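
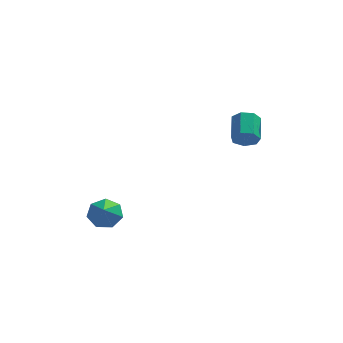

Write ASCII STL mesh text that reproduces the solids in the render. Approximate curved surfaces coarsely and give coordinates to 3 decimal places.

solid 
facet normal 0.005 -0.908 -0.419
outer loop
vertex 3.924 2.027 -2.032
vertex 3.603 2.248 -2.514
vertex 4.218 2.217 -2.44
endloop
endfacet
facet normal 0.837 -0.225 0.498
outer loop
vertex 3.924 2.027 -2.032
vertex 4.218 2.217 -2.44
vertex 3.917 3.171 -1.503
endloop
endfacet
facet normal 0.837 -0.225 0.498
outer loop
vertex 3.917 3.171 -1.503
vertex 4.218 2.217 -2.44
vertex 4.211 3.361 -1.911
endloop
endfacet
facet normal -0.005 0.908 0.419
outer loop
vertex 3.917 3.171 -1.503
vertex 4.211 3.361 -1.911
vertex 3.597 3.392 -1.986
endloop
endfacet
facet normal 0.005 -0.907 -0.420
outer loop
vertex 4.218 2.217 -2.44
vertex 3.603 2.248 -2.514
vertex 4.05 2.431 -2.904
endloop
endfacet
facet normal 0.950 0.136 -0.281
outer loop
vertex 4.218 2.217 -2.44
vertex 4.05 2.431 -2.904
vertex 4.211 3.361 -1.911
endloop
endfacet
facet normal 0.950 0.136 -0.281
outer loop
vertex 4.211 3.361 -1.911
vertex 4.05 2.431 -2.904
vertex 4.043 3.575 -2.375
endloop
endfacet
facet normal -0.006 0.907 0.420
outer loop
vertex 4.211 3.361 -1.911
vertex 4.043 3.575 -2.375
vertex 3.597 3.392 -1.986
endloop
endfacet
facet normal 0.005 -0.908 -0.420
outer loop
vertex 4.05 2.431 -2.904
vertex 3.603 2.248 -2.514
vertex 3.545 2.507 -3.075
endloop
endfacet
facet normal 0.347 0.395 -0.850
outer loop
vertex 4.05 2.431 -2.904
vertex 3.545 2.507 -3.075
vertex 4.043 3.575 -2.375
endloop
endfacet
facet normal 0.347 0.395 -0.850
outer loop
vertex 4.043 3.575 -2.375
vertex 3.545 2.507 -3.075
vertex 3.538 3.651 -2.546
endloop
endfacet
facet normal -0.006 0.907 0.420
outer loop
vertex 4.043 3.575 -2.375
vertex 3.538 3.651 -2.546
vertex 3.597 3.392 -1.986
endloop
endfacet
facet normal 0.005 -0.908 -0.420
outer loop
vertex 3.545 2.507 -3.075
vertex 3.603 2.248 -2.514
vertex 3.085 2.388 -2.823
endloop
endfacet
facet normal -0.518 0.356 -0.778
outer loop
vertex 3.545 2.507 -3.075
vertex 3.085 2.388 -2.823
vertex 3.538 3.651 -2.546
endloop
endfacet
facet normal -0.517 0.356 -0.778
outer loop
vertex 3.538 3.651 -2.546
vertex 3.085 2.388 -2.823
vertex 3.078 3.532 -2.295
endloop
endfacet
facet normal -0.005 0.907 0.420
outer loop
vertex 3.538 3.651 -2.546
vertex 3.078 3.532 -2.295
vertex 3.597 3.392 -1.986
endloop
endfacet
facet normal 0.005 -0.908 -0.419
outer loop
vertex 3.085 2.388 -2.823
vertex 3.603 2.248 -2.514
vertex 3.015 2.164 -2.339
endloop
endfacet
facet normal -0.991 0.050 -0.120
outer loop
vertex 3.085 2.388 -2.823
vertex 3.015 2.164 -2.339
vertex 3.078 3.532 -2.295
endloop
endfacet
facet normal -0.991 0.050 -0.120
outer loop
vertex 3.078 3.532 -2.295
vertex 3.015 2.164 -2.339
vertex 3.008 3.307 -1.811
endloop
endfacet
facet normal -0.006 0.907 0.421
outer loop
vertex 3.078 3.532 -2.295
vertex 3.008 3.307 -1.811
vertex 3.597 3.392 -1.986
endloop
endfacet
facet normal 0.005 -0.908 -0.420
outer loop
vertex 3.015 2.164 -2.339
vertex 3.603 2.248 -2.514
vertex 3.388 2.003 -1.987
endloop
endfacet
facet normal -0.720 -0.295 0.628
outer loop
vertex 3.015 2.164 -2.339
vertex 3.388 2.003 -1.987
vertex 3.008 3.307 -1.811
endloop
endfacet
facet normal -0.720 -0.295 0.628
outer loop
vertex 3.008 3.307 -1.811
vertex 3.388 2.003 -1.987
vertex 3.381 3.147 -1.458
endloop
endfacet
facet normal -0.007 0.908 0.419
outer loop
vertex 3.008 3.307 -1.811
vertex 3.381 3.147 -1.458
vertex 3.597 3.392 -1.986
endloop
endfacet
facet normal 0.005 -0.908 -0.420
outer loop
vertex 3.388 2.003 -1.987
vertex 3.603 2.248 -2.514
vertex 3.924 2.027 -2.032
endloop
endfacet
facet normal 0.095 -0.417 0.904
outer loop
vertex 3.388 2.003 -1.987
vertex 3.924 2.027 -2.032
vertex 3.381 3.147 -1.458
endloop
endfacet
facet normal 0.095 -0.417 0.904
outer loop
vertex 3.381 3.147 -1.458
vertex 3.924 2.027 -2.032
vertex 3.917 3.171 -1.503
endloop
endfacet
facet normal -0.005 0.908 0.419
outer loop
vertex 3.381 3.147 -1.458
vertex 3.917 3.171 -1.503
vertex 3.597 3.392 -1.986
endloop
endfacet
facet normal -0.017 0.712 -0.702
outer loop
vertex -1.464 -2.476 -4.764
vertex -1.789 -2.021 -4.295
vertex -1.075 -2.119 -4.412
endloop
endfacet
facet normal 0.671 -0.741 0.010
outer loop
vertex -1.464 -2.476 -4.764
vertex -1.075 -2.119 -4.412
vertex -1.771 -2.739 -3.585
endloop
endfacet
facet normal -0.017 0.712 -0.702
outer loop
vertex -1.075 -2.119 -4.412
vertex -1.789 -2.021 -4.295
vertex -1.224 -1.689 -3.972
endloop
endfacet
facet normal 0.824 -0.240 0.513
outer loop
vertex -1.075 -2.119 -4.412
vertex -1.224 -1.689 -3.972
vertex -1.771 -2.739 -3.585
endloop
endfacet
facet normal -0.017 0.712 -0.702
outer loop
vertex -1.224 -1.689 -3.972
vertex -1.789 -2.021 -4.295
vertex -1.799 -1.508 -3.775
endloop
endfacet
facet normal 0.362 0.150 0.920
outer loop
vertex -1.224 -1.689 -3.972
vertex -1.799 -1.508 -3.775
vertex -1.771 -2.739 -3.585
endloop
endfacet
facet normal -0.017 0.712 -0.702
outer loop
vertex -1.799 -1.508 -3.775
vertex -1.789 -2.021 -4.295
vertex -2.366 -1.713 -3.969
endloop
endfacet
facet normal -0.364 0.134 0.922
outer loop
vertex -1.799 -1.508 -3.775
vertex -2.366 -1.713 -3.969
vertex -1.771 -2.739 -3.585
endloop
endfacet
facet normal -0.017 0.711 -0.703
outer loop
vertex -2.366 -1.713 -3.969
vertex -1.789 -2.021 -4.295
vertex -2.498 -2.15 -4.408
endloop
endfacet
facet normal -0.810 -0.276 0.518
outer loop
vertex -2.366 -1.713 -3.969
vertex -2.498 -2.15 -4.408
vertex -1.771 -2.739 -3.585
endloop
endfacet
facet normal -0.018 0.712 -0.702
outer loop
vertex -2.498 -2.15 -4.408
vertex -1.789 -2.021 -4.295
vertex -2.097 -2.489 -4.762
endloop
endfacet
facet normal -0.639 -0.769 0.013
outer loop
vertex -2.498 -2.15 -4.408
vertex -2.097 -2.489 -4.762
vertex -1.771 -2.739 -3.585
endloop
endfacet
facet normal -0.017 0.712 -0.702
outer loop
vertex -2.097 -2.489 -4.762
vertex -1.789 -2.021 -4.295
vertex -1.464 -2.476 -4.764
endloop
endfacet
facet normal 0.019 -0.977 -0.213
outer loop
vertex -2.097 -2.489 -4.762
vertex -1.464 -2.476 -4.764
vertex -1.771 -2.739 -3.585
endloop
endfacet

endsolid


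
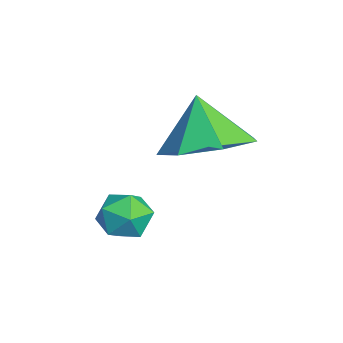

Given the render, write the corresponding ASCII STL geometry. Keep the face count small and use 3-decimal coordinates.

solid 
facet normal -0.800 0.523 -0.293
outer loop
vertex 2.923 2.47 -0.346
vertex 2.544 1.951 -0.237
vertex 2.651 2.382 0.24
endloop
endfacet
facet normal -0.309 0.951 -0.001
outer loop
vertex 2.923 2.47 -0.346
vertex 2.651 2.382 0.24
vertex 3.269 2.583 0.195
endloop
endfacet
facet normal 0.296 0.879 -0.373
outer loop
vertex 2.923 2.47 -0.346
vertex 3.269 2.583 0.195
vertex 3.545 2.276 -0.31
endloop
endfacet
facet normal 0.179 0.407 -0.896
outer loop
vertex 2.923 2.47 -0.346
vertex 3.545 2.276 -0.31
vertex 3.096 1.886 -0.577
endloop
endfacet
facet normal -0.499 0.187 -0.846
outer loop
vertex 2.923 2.47 -0.346
vertex 3.096 1.886 -0.577
vertex 2.544 1.951 -0.237
endloop
endfacet
facet normal -0.187 0.723 0.665
outer loop
vertex 3.269 2.583 0.195
vertex 2.651 2.382 0.24
vertex 3.104 2.134 0.637
endloop
endfacet
facet normal -0.981 0.033 0.191
outer loop
vertex 2.651 2.382 0.24
vertex 2.544 1.951 -0.237
vertex 2.655 1.744 0.37
endloop
endfacet
facet normal -0.494 -0.511 -0.704
outer loop
vertex 2.544 1.951 -0.237
vertex 3.096 1.886 -0.577
vertex 2.931 1.437 -0.135
endloop
endfacet
facet normal 0.601 -0.156 -0.784
outer loop
vertex 3.096 1.886 -0.577
vertex 3.545 2.276 -0.31
vertex 3.549 1.638 -0.18
endloop
endfacet
facet normal 0.791 0.608 0.063
outer loop
vertex 3.545 2.276 -0.31
vertex 3.269 2.583 0.195
vertex 3.656 2.069 0.297
endloop
endfacet
facet normal -0.179 -0.407 0.896
outer loop
vertex 3.277 1.55 0.406
vertex 3.104 2.134 0.637
vertex 2.655 1.744 0.37
endloop
endfacet
facet normal -0.296 -0.879 0.373
outer loop
vertex 3.277 1.55 0.406
vertex 2.655 1.744 0.37
vertex 2.931 1.437 -0.135
endloop
endfacet
facet normal 0.309 -0.951 0.001
outer loop
vertex 3.277 1.55 0.406
vertex 2.931 1.437 -0.135
vertex 3.549 1.638 -0.18
endloop
endfacet
facet normal 0.800 -0.523 0.293
outer loop
vertex 3.277 1.55 0.406
vertex 3.549 1.638 -0.18
vertex 3.656 2.069 0.297
endloop
endfacet
facet normal 0.499 -0.187 0.846
outer loop
vertex 3.277 1.55 0.406
vertex 3.656 2.069 0.297
vertex 3.104 2.134 0.637
endloop
endfacet
facet normal -0.601 0.156 0.784
outer loop
vertex 2.655 1.744 0.37
vertex 3.104 2.134 0.637
vertex 2.651 2.382 0.24
endloop
endfacet
facet normal -0.791 -0.608 -0.063
outer loop
vertex 2.931 1.437 -0.135
vertex 2.655 1.744 0.37
vertex 2.544 1.951 -0.237
endloop
endfacet
facet normal 0.187 -0.723 -0.665
outer loop
vertex 3.549 1.638 -0.18
vertex 2.931 1.437 -0.135
vertex 3.096 1.886 -0.577
endloop
endfacet
facet normal 0.981 -0.033 -0.191
outer loop
vertex 3.656 2.069 0.297
vertex 3.549 1.638 -0.18
vertex 3.545 2.276 -0.31
endloop
endfacet
facet normal 0.494 0.511 0.704
outer loop
vertex 3.104 2.134 0.637
vertex 3.656 2.069 0.297
vertex 3.269 2.583 0.195
endloop
endfacet
facet normal 0.469 0.129 -0.874
outer loop
vertex 3.063 3.981 1.808
vertex 2.142 3.816 1.289
vertex 2.551 4.738 1.645
endloop
endfacet
facet normal 0.283 0.381 0.880
outer loop
vertex 3.063 3.981 1.808
vertex 2.551 4.738 1.645
vertex 1.518 3.644 2.451
endloop
endfacet
facet normal 0.468 0.130 -0.874
outer loop
vertex 2.551 4.738 1.645
vertex 2.142 3.816 1.289
vertex 1.731 4.801 1.215
endloop
endfacet
facet normal -0.275 0.725 0.631
outer loop
vertex 2.551 4.738 1.645
vertex 1.731 4.801 1.215
vertex 1.518 3.644 2.451
endloop
endfacet
facet normal 0.469 0.130 -0.874
outer loop
vertex 1.731 4.801 1.215
vertex 2.142 3.816 1.289
vertex 1.22 4.122 0.84
endloop
endfacet
facet normal -0.835 0.466 0.293
outer loop
vertex 1.731 4.801 1.215
vertex 1.22 4.122 0.84
vertex 1.518 3.644 2.451
endloop
endfacet
facet normal 0.469 0.130 -0.874
outer loop
vertex 1.22 4.122 0.84
vertex 2.142 3.816 1.289
vertex 1.403 3.213 0.803
endloop
endfacet
facet normal -0.972 -0.201 0.120
outer loop
vertex 1.22 4.122 0.84
vertex 1.403 3.213 0.803
vertex 1.518 3.644 2.451
endloop
endfacet
facet normal 0.469 0.130 -0.874
outer loop
vertex 1.403 3.213 0.803
vertex 2.142 3.816 1.289
vertex 2.143 2.758 1.132
endloop
endfacet
facet normal -0.584 -0.774 0.243
outer loop
vertex 1.403 3.213 0.803
vertex 2.143 2.758 1.132
vertex 1.518 3.644 2.451
endloop
endfacet
facet normal 0.469 0.130 -0.874
outer loop
vertex 2.143 2.758 1.132
vertex 2.142 3.816 1.289
vertex 2.881 3.099 1.579
endloop
endfacet
facet normal 0.035 -0.822 0.569
outer loop
vertex 2.143 2.758 1.132
vertex 2.881 3.099 1.579
vertex 1.518 3.644 2.451
endloop
endfacet
facet normal 0.469 0.130 -0.874
outer loop
vertex 2.881 3.099 1.579
vertex 2.142 3.816 1.289
vertex 3.063 3.981 1.808
endloop
endfacet
facet normal 0.422 -0.308 0.852
outer loop
vertex 2.881 3.099 1.579
vertex 3.063 3.981 1.808
vertex 1.518 3.644 2.451
endloop
endfacet

endsolid


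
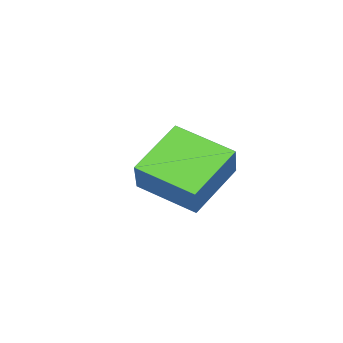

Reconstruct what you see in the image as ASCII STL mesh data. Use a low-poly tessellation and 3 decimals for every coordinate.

solid 
facet normal -0.408 -0.484 -0.774
outer loop
vertex 4.092 1.331 2.774
vertex 2.315 0.958 3.943
vertex 3.257 3.142 2.083
endloop
endfacet
facet normal 0.823 0.173 -0.541
outer loop
vertex 3.865 3.862 3.237
vertex 4.092 1.331 2.774
vertex 3.257 3.142 2.083
endloop
endfacet
facet normal -0.408 -0.484 -0.774
outer loop
vertex 3.257 3.142 2.083
vertex 2.315 0.958 3.943
vertex 1.48 2.768 3.252
endloop
endfacet
facet normal -0.396 0.858 -0.327
outer loop
vertex 1.48 2.768 3.252
vertex 3.865 3.862 3.237
vertex 3.257 3.142 2.083
endloop
endfacet
facet normal 0.395 -0.858 0.327
outer loop
vertex 4.092 1.331 2.774
vertex 2.923 1.678 5.097
vertex 2.315 0.958 3.943
endloop
endfacet
facet normal 0.823 0.173 -0.541
outer loop
vertex 4.7 2.052 3.928
vertex 4.092 1.331 2.774
vertex 3.865 3.862 3.237
endloop
endfacet
facet normal 0.396 -0.858 0.327
outer loop
vertex 4.7 2.052 3.928
vertex 2.923 1.678 5.097
vertex 4.092 1.331 2.774
endloop
endfacet
facet normal -0.823 -0.173 0.541
outer loop
vertex 2.315 0.958 3.943
vertex 2.923 1.678 5.097
vertex 1.48 2.768 3.252
endloop
endfacet
facet normal -0.396 0.858 -0.328
outer loop
vertex 2.088 3.489 4.406
vertex 3.865 3.862 3.237
vertex 1.48 2.768 3.252
endloop
endfacet
facet normal -0.823 -0.173 0.541
outer loop
vertex 1.48 2.768 3.252
vertex 2.923 1.678 5.097
vertex 2.088 3.489 4.406
endloop
endfacet
facet normal 0.408 0.484 0.774
outer loop
vertex 2.088 3.489 4.406
vertex 4.7 2.052 3.928
vertex 3.865 3.862 3.237
endloop
endfacet
facet normal 0.408 0.484 0.775
outer loop
vertex 2.923 1.678 5.097
vertex 4.7 2.052 3.928
vertex 2.088 3.489 4.406
endloop
endfacet
facet normal -0.874 -0.008 -0.487
outer loop
vertex 1.453 0.408 1.496
vertex 1.066 -0.187 2.2
vertex 1.131 0.802 2.068
endloop
endfacet
facet normal 0.621 0.764 -0.177
outer loop
vertex 1.453 0.408 1.496
vertex 1.131 0.802 2.068
vertex 2.614 -0.173 3.06
endloop
endfacet
facet normal -0.874 -0.007 -0.485
outer loop
vertex 1.131 0.802 2.068
vertex 1.066 -0.187 2.2
vertex 0.772 0.617 2.718
endloop
endfacet
facet normal 0.295 0.864 0.409
outer loop
vertex 1.131 0.802 2.068
vertex 0.772 0.617 2.718
vertex 2.614 -0.173 3.06
endloop
endfacet
facet normal -0.874 -0.007 -0.486
outer loop
vertex 0.772 0.617 2.718
vertex 1.066 -0.187 2.2
vertex 0.585 -0.039 3.064
endloop
endfacet
facet normal 0.032 0.459 0.888
outer loop
vertex 0.772 0.617 2.718
vertex 0.585 -0.039 3.064
vertex 2.614 -0.173 3.06
endloop
endfacet
facet normal -0.874 -0.008 -0.485
outer loop
vertex 0.585 -0.039 3.064
vertex 1.066 -0.187 2.2
vertex 0.68 -0.782 2.905
endloop
endfacet
facet normal -0.012 -0.211 0.977
outer loop
vertex 0.585 -0.039 3.064
vertex 0.68 -0.782 2.905
vertex 2.614 -0.173 3.06
endloop
endfacet
facet normal -0.874 -0.008 -0.485
outer loop
vertex 0.68 -0.782 2.905
vertex 1.066 -0.187 2.2
vertex 1.001 -1.176 2.333
endloop
endfacet
facet normal 0.188 -0.756 0.627
outer loop
vertex 0.68 -0.782 2.905
vertex 1.001 -1.176 2.333
vertex 2.614 -0.173 3.06
endloop
endfacet
facet normal -0.874 -0.008 -0.486
outer loop
vertex 1.001 -1.176 2.333
vertex 1.066 -0.187 2.2
vertex 1.361 -0.99 1.683
endloop
endfacet
facet normal 0.515 -0.857 0.040
outer loop
vertex 1.001 -1.176 2.333
vertex 1.361 -0.99 1.683
vertex 2.614 -0.173 3.06
endloop
endfacet
facet normal -0.874 -0.008 -0.486
outer loop
vertex 1.361 -0.99 1.683
vertex 1.066 -0.187 2.2
vertex 1.548 -0.334 1.336
endloop
endfacet
facet normal 0.777 -0.453 -0.438
outer loop
vertex 1.361 -0.99 1.683
vertex 1.548 -0.334 1.336
vertex 2.614 -0.173 3.06
endloop
endfacet
facet normal -0.874 -0.007 -0.486
outer loop
vertex 1.548 -0.334 1.336
vertex 1.066 -0.187 2.2
vertex 1.453 0.408 1.496
endloop
endfacet
facet normal 0.821 0.219 -0.528
outer loop
vertex 1.548 -0.334 1.336
vertex 1.453 0.408 1.496
vertex 2.614 -0.173 3.06
endloop
endfacet

endsolid


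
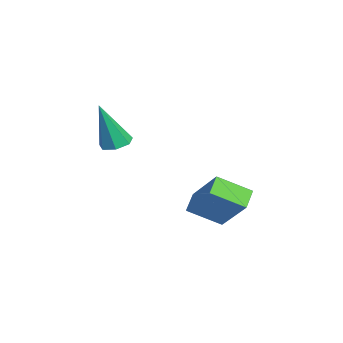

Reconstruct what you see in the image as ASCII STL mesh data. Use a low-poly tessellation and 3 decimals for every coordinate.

solid 
facet normal -0.149 0.286 -0.947
outer loop
vertex -3.044 -3.146 -0.879
vertex -3.423 -3.605 -0.958
vertex -3.544 -3.048 -0.771
endloop
endfacet
facet normal 0.269 0.827 0.495
outer loop
vertex -3.044 -3.146 -0.879
vertex -3.544 -3.048 -0.771
vertex -3.137 -4.155 0.858
endloop
endfacet
facet normal -0.148 0.286 -0.947
outer loop
vertex -3.544 -3.048 -0.771
vertex -3.423 -3.605 -0.958
vertex -3.953 -3.369 -0.804
endloop
endfacet
facet normal -0.538 0.628 0.562
outer loop
vertex -3.544 -3.048 -0.771
vertex -3.953 -3.369 -0.804
vertex -3.137 -4.155 0.858
endloop
endfacet
facet normal -0.148 0.285 -0.947
outer loop
vertex -3.953 -3.369 -0.804
vertex -3.423 -3.605 -0.958
vertex -3.962 -3.868 -0.953
endloop
endfacet
facet normal -0.911 -0.103 0.399
outer loop
vertex -3.953 -3.369 -0.804
vertex -3.962 -3.868 -0.953
vertex -3.137 -4.155 0.858
endloop
endfacet
facet normal -0.149 0.288 -0.946
outer loop
vertex -3.962 -3.868 -0.953
vertex -3.423 -3.605 -0.958
vertex -3.566 -4.168 -1.107
endloop
endfacet
facet normal -0.566 -0.814 0.129
outer loop
vertex -3.962 -3.868 -0.953
vertex -3.566 -4.168 -1.107
vertex -3.137 -4.155 0.858
endloop
endfacet
facet normal -0.150 0.288 -0.946
outer loop
vertex -3.566 -4.168 -1.107
vertex -3.423 -3.605 -0.958
vertex -3.062 -4.044 -1.149
endloop
endfacet
facet normal 0.235 -0.971 -0.045
outer loop
vertex -3.566 -4.168 -1.107
vertex -3.062 -4.044 -1.149
vertex -3.137 -4.155 0.858
endloop
endfacet
facet normal -0.150 0.288 -0.946
outer loop
vertex -3.062 -4.044 -1.149
vertex -3.423 -3.605 -0.958
vertex -2.83 -3.589 -1.047
endloop
endfacet
facet normal 0.890 -0.456 0.008
outer loop
vertex -3.062 -4.044 -1.149
vertex -2.83 -3.589 -1.047
vertex -3.137 -4.155 0.858
endloop
endfacet
facet normal -0.150 0.287 -0.946
outer loop
vertex -2.83 -3.589 -1.047
vertex -3.423 -3.605 -0.958
vertex -3.044 -3.146 -0.879
endloop
endfacet
facet normal 0.906 0.344 0.248
outer loop
vertex -2.83 -3.589 -1.047
vertex -3.044 -3.146 -0.879
vertex -3.137 -4.155 0.858
endloop
endfacet
facet normal -0.602 -0.412 -0.683
outer loop
vertex -3.984 -1.011 -3.596
vertex -4.038 0.216 -4.289
vertex -3.274 -1.251 -4.077
endloop
endfacet
facet normal 0.038 -0.870 0.491
outer loop
vertex -2.142 -0.476 -2.791
vertex -3.984 -1.011 -3.596
vertex -3.274 -1.251 -4.077
endloop
endfacet
facet normal -0.602 -0.412 -0.684
outer loop
vertex -3.274 -1.251 -4.077
vertex -4.038 0.216 -4.289
vertex -3.328 -0.024 -4.769
endloop
endfacet
facet normal 0.798 -0.269 -0.540
outer loop
vertex -3.328 -0.024 -4.769
vertex -2.142 -0.476 -2.791
vertex -3.274 -1.251 -4.077
endloop
endfacet
facet normal -0.798 0.270 0.540
outer loop
vertex -3.984 -1.011 -3.596
vertex -2.906 0.991 -3.003
vertex -4.038 0.216 -4.289
endloop
endfacet
facet normal 0.038 -0.870 0.491
outer loop
vertex -2.852 -0.236 -2.311
vertex -3.984 -1.011 -3.596
vertex -2.142 -0.476 -2.791
endloop
endfacet
facet normal -0.797 0.269 0.540
outer loop
vertex -2.852 -0.236 -2.311
vertex -2.906 0.991 -3.003
vertex -3.984 -1.011 -3.596
endloop
endfacet
facet normal -0.038 0.870 -0.491
outer loop
vertex -4.038 0.216 -4.289
vertex -2.906 0.991 -3.003
vertex -3.328 -0.024 -4.769
endloop
endfacet
facet normal 0.797 -0.270 -0.540
outer loop
vertex -2.196 0.751 -3.484
vertex -2.142 -0.476 -2.791
vertex -3.328 -0.024 -4.769
endloop
endfacet
facet normal -0.038 0.870 -0.491
outer loop
vertex -3.328 -0.024 -4.769
vertex -2.906 0.991 -3.003
vertex -2.196 0.751 -3.484
endloop
endfacet
facet normal 0.602 0.413 0.684
outer loop
vertex -2.196 0.751 -3.484
vertex -2.852 -0.236 -2.311
vertex -2.142 -0.476 -2.791
endloop
endfacet
facet normal 0.602 0.412 0.684
outer loop
vertex -2.906 0.991 -3.003
vertex -2.852 -0.236 -2.311
vertex -2.196 0.751 -3.484
endloop
endfacet

endsolid


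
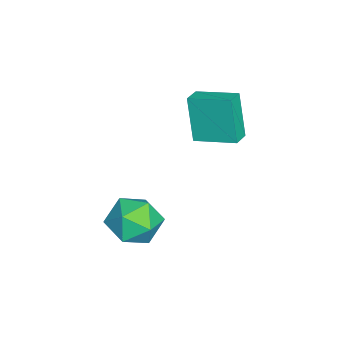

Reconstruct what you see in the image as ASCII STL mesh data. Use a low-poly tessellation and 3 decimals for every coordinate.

solid 
facet normal -0.938 0.253 -0.238
outer loop
vertex -4.432 -1.209 1.442
vertex -4.059 0.565 1.857
vertex -3.816 -0.859 -0.609
endloop
endfacet
facet normal -0.201 -0.954 -0.223
outer loop
vertex -2.981 -1.085 -0.397
vertex -4.432 -1.209 1.442
vertex -3.816 -0.859 -0.609
endloop
endfacet
facet normal -0.937 0.253 -0.239
outer loop
vertex -3.816 -0.859 -0.609
vertex -4.059 0.565 1.857
vertex -3.442 0.915 -0.194
endloop
endfacet
facet normal 0.284 0.161 -0.945
outer loop
vertex -3.442 0.915 -0.194
vertex -2.981 -1.085 -0.397
vertex -3.816 -0.859 -0.609
endloop
endfacet
facet normal -0.284 -0.161 0.945
outer loop
vertex -4.432 -1.209 1.442
vertex -3.224 0.339 2.069
vertex -4.059 0.565 1.857
endloop
endfacet
facet normal -0.202 -0.954 -0.223
outer loop
vertex -3.598 -1.435 1.654
vertex -4.432 -1.209 1.442
vertex -2.981 -1.085 -0.397
endloop
endfacet
facet normal -0.284 -0.161 0.945
outer loop
vertex -3.598 -1.435 1.654
vertex -3.224 0.339 2.069
vertex -4.432 -1.209 1.442
endloop
endfacet
facet normal 0.201 0.954 0.223
outer loop
vertex -4.059 0.565 1.857
vertex -3.224 0.339 2.069
vertex -3.442 0.915 -0.194
endloop
endfacet
facet normal 0.284 0.161 -0.945
outer loop
vertex -2.608 0.689 0.018
vertex -2.981 -1.085 -0.397
vertex -3.442 0.915 -0.194
endloop
endfacet
facet normal 0.202 0.954 0.223
outer loop
vertex -3.442 0.915 -0.194
vertex -3.224 0.339 2.069
vertex -2.608 0.689 0.018
endloop
endfacet
facet normal 0.938 -0.253 0.239
outer loop
vertex -2.608 0.689 0.018
vertex -3.598 -1.435 1.654
vertex -2.981 -1.085 -0.397
endloop
endfacet
facet normal 0.938 -0.253 0.238
outer loop
vertex -3.224 0.339 2.069
vertex -3.598 -1.435 1.654
vertex -2.608 0.689 0.018
endloop
endfacet
facet normal -0.856 -0.418 0.305
outer loop
vertex -0.172 -2.507 -1.788
vertex 0.111 -3.535 -2.402
vertex 0.463 -3.402 -1.231
endloop
endfacet
facet normal -0.617 0.051 0.786
outer loop
vertex -0.172 -2.507 -1.788
vertex 0.463 -3.402 -1.231
vertex 0.779 -2.226 -1.06
endloop
endfacet
facet normal -0.559 0.687 0.465
outer loop
vertex -0.172 -2.507 -1.788
vertex 0.779 -2.226 -1.06
vertex 0.623 -1.631 -2.126
endloop
endfacet
facet normal -0.763 0.609 -0.215
outer loop
vertex -0.172 -2.507 -1.788
vertex 0.623 -1.631 -2.126
vertex 0.21 -2.441 -2.955
endloop
endfacet
facet normal -0.947 -0.073 -0.314
outer loop
vertex -0.172 -2.507 -1.788
vertex 0.21 -2.441 -2.955
vertex 0.111 -3.535 -2.402
endloop
endfacet
facet normal 0.037 -0.153 0.987
outer loop
vertex 0.779 -2.226 -1.06
vertex 0.463 -3.402 -1.231
vertex 1.65 -3.079 -1.225
endloop
endfacet
facet normal -0.352 -0.912 0.209
outer loop
vertex 0.463 -3.402 -1.231
vertex 0.111 -3.535 -2.402
vertex 1.237 -3.889 -2.054
endloop
endfacet
facet normal -0.498 -0.355 -0.791
outer loop
vertex 0.111 -3.535 -2.402
vertex 0.21 -2.441 -2.955
vertex 1.081 -3.294 -3.12
endloop
endfacet
facet normal -0.201 0.749 -0.632
outer loop
vertex 0.21 -2.441 -2.955
vertex 0.623 -1.631 -2.126
vertex 1.397 -2.118 -2.949
endloop
endfacet
facet normal 0.130 0.874 0.469
outer loop
vertex 0.623 -1.631 -2.126
vertex 0.779 -2.226 -1.06
vertex 1.749 -1.985 -1.778
endloop
endfacet
facet normal 0.763 -0.609 0.215
outer loop
vertex 2.032 -3.013 -2.392
vertex 1.65 -3.079 -1.225
vertex 1.237 -3.889 -2.054
endloop
endfacet
facet normal 0.559 -0.687 -0.465
outer loop
vertex 2.032 -3.013 -2.392
vertex 1.237 -3.889 -2.054
vertex 1.081 -3.294 -3.12
endloop
endfacet
facet normal 0.617 -0.051 -0.786
outer loop
vertex 2.032 -3.013 -2.392
vertex 1.081 -3.294 -3.12
vertex 1.397 -2.118 -2.949
endloop
endfacet
facet normal 0.856 0.418 -0.305
outer loop
vertex 2.032 -3.013 -2.392
vertex 1.397 -2.118 -2.949
vertex 1.749 -1.985 -1.778
endloop
endfacet
facet normal 0.947 0.073 0.314
outer loop
vertex 2.032 -3.013 -2.392
vertex 1.749 -1.985 -1.778
vertex 1.65 -3.079 -1.225
endloop
endfacet
facet normal 0.201 -0.749 0.632
outer loop
vertex 1.237 -3.889 -2.054
vertex 1.65 -3.079 -1.225
vertex 0.463 -3.402 -1.231
endloop
endfacet
facet normal -0.130 -0.874 -0.469
outer loop
vertex 1.081 -3.294 -3.12
vertex 1.237 -3.889 -2.054
vertex 0.111 -3.535 -2.402
endloop
endfacet
facet normal -0.037 0.153 -0.987
outer loop
vertex 1.397 -2.118 -2.949
vertex 1.081 -3.294 -3.12
vertex 0.21 -2.441 -2.955
endloop
endfacet
facet normal 0.352 0.912 -0.209
outer loop
vertex 1.749 -1.985 -1.778
vertex 1.397 -2.118 -2.949
vertex 0.623 -1.631 -2.126
endloop
endfacet
facet normal 0.498 0.355 0.791
outer loop
vertex 1.65 -3.079 -1.225
vertex 1.749 -1.985 -1.778
vertex 0.779 -2.226 -1.06
endloop
endfacet

endsolid


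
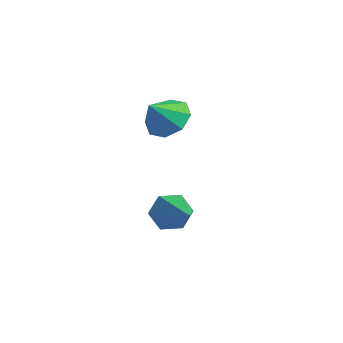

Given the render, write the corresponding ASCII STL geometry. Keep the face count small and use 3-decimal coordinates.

solid 
facet normal -0.843 0.301 -0.446
outer loop
vertex 2.559 -1.809 -4.01
vertex 2.145 -1.992 -3.351
vertex 2.453 -1.259 -3.439
endloop
endfacet
facet normal 0.770 0.525 -0.362
outer loop
vertex 2.559 -1.809 -4.01
vertex 2.453 -1.259 -3.439
vertex 3.815 -2.588 -2.469
endloop
endfacet
facet normal -0.843 0.301 -0.445
outer loop
vertex 2.453 -1.259 -3.439
vertex 2.145 -1.992 -3.351
vertex 2.039 -1.443 -2.779
endloop
endfacet
facet normal 0.416 0.774 0.477
outer loop
vertex 2.453 -1.259 -3.439
vertex 2.039 -1.443 -2.779
vertex 3.815 -2.588 -2.469
endloop
endfacet
facet normal -0.843 0.301 -0.445
outer loop
vertex 2.039 -1.443 -2.779
vertex 2.145 -1.992 -3.351
vertex 1.731 -2.176 -2.692
endloop
endfacet
facet normal -0.076 0.149 0.986
outer loop
vertex 2.039 -1.443 -2.779
vertex 1.731 -2.176 -2.692
vertex 3.815 -2.588 -2.469
endloop
endfacet
facet normal -0.843 0.300 -0.446
outer loop
vertex 1.731 -2.176 -2.692
vertex 2.145 -1.992 -3.351
vertex 1.837 -2.726 -3.263
endloop
endfacet
facet normal -0.213 -0.723 0.657
outer loop
vertex 1.731 -2.176 -2.692
vertex 1.837 -2.726 -3.263
vertex 3.815 -2.588 -2.469
endloop
endfacet
facet normal -0.843 0.301 -0.445
outer loop
vertex 1.837 -2.726 -3.263
vertex 2.145 -1.992 -3.351
vertex 2.251 -2.542 -3.923
endloop
endfacet
facet normal 0.141 -0.973 -0.183
outer loop
vertex 1.837 -2.726 -3.263
vertex 2.251 -2.542 -3.923
vertex 3.815 -2.588 -2.469
endloop
endfacet
facet normal -0.843 0.301 -0.446
outer loop
vertex 2.251 -2.542 -3.923
vertex 2.145 -1.992 -3.351
vertex 2.559 -1.809 -4.01
endloop
endfacet
facet normal 0.633 -0.348 -0.692
outer loop
vertex 2.251 -2.542 -3.923
vertex 2.559 -1.809 -4.01
vertex 3.815 -2.588 -2.469
endloop
endfacet
facet normal 0.008 0.667 -0.745
outer loop
vertex 1.88 -2.019 0.16
vertex 1.365 -1.466 0.649
vertex 2.251 -1.589 0.549
endloop
endfacet
facet normal 0.690 -0.712 0.130
outer loop
vertex 1.88 -2.019 0.16
vertex 2.251 -1.589 0.549
vertex 1.355 -2.274 1.551
endloop
endfacet
facet normal 0.009 0.668 -0.744
outer loop
vertex 2.251 -1.589 0.549
vertex 1.365 -1.466 0.649
vertex 2.103 -1.087 0.998
endloop
endfacet
facet normal 0.800 -0.251 0.544
outer loop
vertex 2.251 -1.589 0.549
vertex 2.103 -1.087 0.998
vertex 1.355 -2.274 1.551
endloop
endfacet
facet normal 0.009 0.668 -0.744
outer loop
vertex 2.103 -1.087 0.998
vertex 1.365 -1.466 0.649
vertex 1.523 -0.807 1.242
endloop
endfacet
facet normal 0.439 0.137 0.888
outer loop
vertex 2.103 -1.087 0.998
vertex 1.523 -0.807 1.242
vertex 1.355 -2.274 1.551
endloop
endfacet
facet normal 0.008 0.668 -0.744
outer loop
vertex 1.523 -0.807 1.242
vertex 1.365 -1.466 0.649
vertex 0.85 -0.914 1.139
endloop
endfacet
facet normal -0.182 0.223 0.958
outer loop
vertex 1.523 -0.807 1.242
vertex 0.85 -0.914 1.139
vertex 1.355 -2.274 1.551
endloop
endfacet
facet normal 0.008 0.668 -0.744
outer loop
vertex 0.85 -0.914 1.139
vertex 1.365 -1.466 0.649
vertex 0.479 -1.344 0.749
endloop
endfacet
facet normal -0.699 -0.044 0.713
outer loop
vertex 0.85 -0.914 1.139
vertex 0.479 -1.344 0.749
vertex 1.355 -2.274 1.551
endloop
endfacet
facet normal 0.008 0.667 -0.745
outer loop
vertex 0.479 -1.344 0.749
vertex 1.365 -1.466 0.649
vertex 0.627 -1.846 0.301
endloop
endfacet
facet normal -0.810 -0.505 0.299
outer loop
vertex 0.479 -1.344 0.749
vertex 0.627 -1.846 0.301
vertex 1.355 -2.274 1.551
endloop
endfacet
facet normal 0.008 0.667 -0.745
outer loop
vertex 0.627 -1.846 0.301
vertex 1.365 -1.466 0.649
vertex 1.207 -2.125 0.057
endloop
endfacet
facet normal -0.448 -0.893 -0.045
outer loop
vertex 0.627 -1.846 0.301
vertex 1.207 -2.125 0.057
vertex 1.355 -2.274 1.551
endloop
endfacet
facet normal 0.009 0.667 -0.745
outer loop
vertex 1.207 -2.125 0.057
vertex 1.365 -1.466 0.649
vertex 1.88 -2.019 0.16
endloop
endfacet
facet normal 0.172 -0.978 -0.115
outer loop
vertex 1.207 -2.125 0.057
vertex 1.88 -2.019 0.16
vertex 1.355 -2.274 1.551
endloop
endfacet

endsolid


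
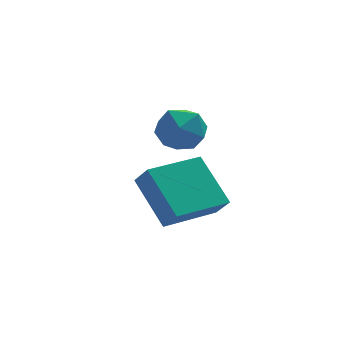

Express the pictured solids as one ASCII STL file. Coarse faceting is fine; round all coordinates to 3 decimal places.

solid 
facet normal -0.331 0.550 -0.767
outer loop
vertex 0.205 -0.794 3.14
vertex 1.943 0.081 3.018
vertex 0.799 -2.146 1.913
endloop
endfacet
facet normal -0.891 -0.449 0.063
outer loop
vertex 1.097 -2.641 2.602
vertex 0.205 -0.794 3.14
vertex 0.799 -2.146 1.913
endloop
endfacet
facet normal -0.332 0.551 -0.766
outer loop
vertex 0.799 -2.146 1.913
vertex 1.943 0.081 3.018
vertex 2.537 -1.27 1.79
endloop
endfacet
facet normal 0.309 -0.704 -0.639
outer loop
vertex 2.537 -1.27 1.79
vertex 1.097 -2.641 2.602
vertex 0.799 -2.146 1.913
endloop
endfacet
facet normal -0.309 0.704 0.639
outer loop
vertex 0.205 -0.794 3.14
vertex 2.241 -0.414 3.707
vertex 1.943 0.081 3.018
endloop
endfacet
facet normal -0.891 -0.449 0.062
outer loop
vertex 0.503 -1.29 3.83
vertex 0.205 -0.794 3.14
vertex 1.097 -2.641 2.602
endloop
endfacet
facet normal -0.309 0.704 0.640
outer loop
vertex 0.503 -1.29 3.83
vertex 2.241 -0.414 3.707
vertex 0.205 -0.794 3.14
endloop
endfacet
facet normal 0.891 0.449 -0.063
outer loop
vertex 1.943 0.081 3.018
vertex 2.241 -0.414 3.707
vertex 2.537 -1.27 1.79
endloop
endfacet
facet normal 0.309 -0.704 -0.640
outer loop
vertex 2.835 -1.766 2.48
vertex 1.097 -2.641 2.602
vertex 2.537 -1.27 1.79
endloop
endfacet
facet normal 0.892 0.449 -0.063
outer loop
vertex 2.537 -1.27 1.79
vertex 2.241 -0.414 3.707
vertex 2.835 -1.766 2.48
endloop
endfacet
facet normal 0.331 -0.551 0.766
outer loop
vertex 2.835 -1.766 2.48
vertex 0.503 -1.29 3.83
vertex 1.097 -2.641 2.602
endloop
endfacet
facet normal 0.331 -0.550 0.767
outer loop
vertex 2.241 -0.414 3.707
vertex 0.503 -1.29 3.83
vertex 2.835 -1.766 2.48
endloop
endfacet
facet normal -0.051 0.999 0.019
outer loop
vertex 2.24 2.307 3.354
vertex 1.476 2.258 3.892
vertex 2.325 2.294 4.285
endloop
endfacet
facet normal 0.625 0.780 -0.046
outer loop
vertex 2.24 2.307 3.354
vertex 2.325 2.294 4.285
vertex 2.911 1.793 3.755
endloop
endfacet
facet normal 0.672 0.381 -0.635
outer loop
vertex 2.24 2.307 3.354
vertex 2.911 1.793 3.755
vertex 2.425 1.448 3.034
endloop
endfacet
facet normal 0.025 0.354 -0.935
outer loop
vertex 2.24 2.307 3.354
vertex 2.425 1.448 3.034
vertex 1.538 1.735 3.119
endloop
endfacet
facet normal -0.421 0.735 -0.531
outer loop
vertex 2.24 2.307 3.354
vertex 1.538 1.735 3.119
vertex 1.476 2.258 3.892
endloop
endfacet
facet normal 0.776 0.363 0.515
outer loop
vertex 2.911 1.793 3.755
vertex 2.325 2.294 4.285
vertex 2.562 1.425 4.541
endloop
endfacet
facet normal -0.317 0.718 0.620
outer loop
vertex 2.325 2.294 4.285
vertex 1.476 2.258 3.892
vertex 1.675 1.712 4.626
endloop
endfacet
facet normal -0.917 0.292 -0.271
outer loop
vertex 1.476 2.258 3.892
vertex 1.538 1.735 3.119
vertex 1.189 1.367 3.905
endloop
endfacet
facet normal -0.194 -0.326 -0.925
outer loop
vertex 1.538 1.735 3.119
vertex 2.425 1.448 3.034
vertex 1.775 0.866 3.375
endloop
endfacet
facet normal 0.853 -0.281 -0.440
outer loop
vertex 2.425 1.448 3.034
vertex 2.911 1.793 3.755
vertex 2.624 0.902 3.768
endloop
endfacet
facet normal -0.025 -0.354 0.935
outer loop
vertex 1.86 0.853 4.306
vertex 2.562 1.425 4.541
vertex 1.675 1.712 4.626
endloop
endfacet
facet normal -0.672 -0.381 0.635
outer loop
vertex 1.86 0.853 4.306
vertex 1.675 1.712 4.626
vertex 1.189 1.367 3.905
endloop
endfacet
facet normal -0.625 -0.780 0.046
outer loop
vertex 1.86 0.853 4.306
vertex 1.189 1.367 3.905
vertex 1.775 0.866 3.375
endloop
endfacet
facet normal 0.051 -0.999 -0.019
outer loop
vertex 1.86 0.853 4.306
vertex 1.775 0.866 3.375
vertex 2.624 0.902 3.768
endloop
endfacet
facet normal 0.421 -0.735 0.531
outer loop
vertex 1.86 0.853 4.306
vertex 2.624 0.902 3.768
vertex 2.562 1.425 4.541
endloop
endfacet
facet normal 0.194 0.326 0.925
outer loop
vertex 1.675 1.712 4.626
vertex 2.562 1.425 4.541
vertex 2.325 2.294 4.285
endloop
endfacet
facet normal -0.853 0.281 0.440
outer loop
vertex 1.189 1.367 3.905
vertex 1.675 1.712 4.626
vertex 1.476 2.258 3.892
endloop
endfacet
facet normal -0.776 -0.363 -0.515
outer loop
vertex 1.775 0.866 3.375
vertex 1.189 1.367 3.905
vertex 1.538 1.735 3.119
endloop
endfacet
facet normal 0.317 -0.718 -0.620
outer loop
vertex 2.624 0.902 3.768
vertex 1.775 0.866 3.375
vertex 2.425 1.448 3.034
endloop
endfacet
facet normal 0.917 -0.292 0.271
outer loop
vertex 2.562 1.425 4.541
vertex 2.624 0.902 3.768
vertex 2.911 1.793 3.755
endloop
endfacet

endsolid


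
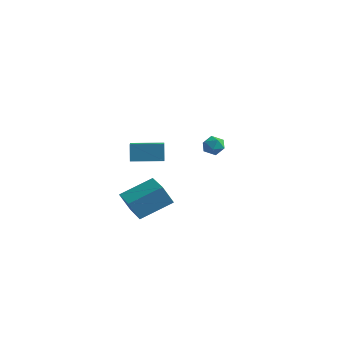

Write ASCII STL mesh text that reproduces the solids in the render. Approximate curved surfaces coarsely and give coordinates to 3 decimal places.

solid 
facet normal -0.712 -0.696 0.086
outer loop
vertex 0.696 2.258 -0.923
vertex 1.061 1.844 -1.251
vertex 1.107 1.876 -0.612
endloop
endfacet
facet normal -0.722 -0.253 0.644
outer loop
vertex 0.696 2.258 -0.923
vertex 1.107 1.876 -0.612
vertex 1.046 2.49 -0.439
endloop
endfacet
facet normal -0.821 0.411 0.396
outer loop
vertex 0.696 2.258 -0.923
vertex 1.046 2.49 -0.439
vertex 0.964 2.839 -0.971
endloop
endfacet
facet normal -0.872 0.376 -0.313
outer loop
vertex 0.696 2.258 -0.923
vertex 0.964 2.839 -0.971
vertex 0.972 2.44 -1.473
endloop
endfacet
facet normal -0.805 -0.309 -0.506
outer loop
vertex 0.696 2.258 -0.923
vertex 0.972 2.44 -1.473
vertex 1.061 1.844 -1.251
endloop
endfacet
facet normal -0.083 -0.278 0.957
outer loop
vertex 1.046 2.49 -0.439
vertex 1.107 1.876 -0.612
vertex 1.628 2.22 -0.467
endloop
endfacet
facet normal -0.067 -0.996 0.055
outer loop
vertex 1.107 1.876 -0.612
vertex 1.061 1.844 -1.251
vertex 1.636 1.821 -0.969
endloop
endfacet
facet normal -0.215 -0.369 -0.904
outer loop
vertex 1.061 1.844 -1.251
vertex 0.972 2.44 -1.473
vertex 1.554 2.17 -1.501
endloop
endfacet
facet normal -0.323 0.738 -0.592
outer loop
vertex 0.972 2.44 -1.473
vertex 0.964 2.839 -0.971
vertex 1.493 2.784 -1.328
endloop
endfacet
facet normal -0.242 0.794 0.558
outer loop
vertex 0.964 2.839 -0.971
vertex 1.046 2.49 -0.439
vertex 1.539 2.816 -0.689
endloop
endfacet
facet normal 0.872 -0.376 0.313
outer loop
vertex 1.904 2.402 -1.017
vertex 1.628 2.22 -0.467
vertex 1.636 1.821 -0.969
endloop
endfacet
facet normal 0.821 -0.411 -0.396
outer loop
vertex 1.904 2.402 -1.017
vertex 1.636 1.821 -0.969
vertex 1.554 2.17 -1.501
endloop
endfacet
facet normal 0.722 0.253 -0.644
outer loop
vertex 1.904 2.402 -1.017
vertex 1.554 2.17 -1.501
vertex 1.493 2.784 -1.328
endloop
endfacet
facet normal 0.712 0.696 -0.086
outer loop
vertex 1.904 2.402 -1.017
vertex 1.493 2.784 -1.328
vertex 1.539 2.816 -0.689
endloop
endfacet
facet normal 0.805 0.309 0.506
outer loop
vertex 1.904 2.402 -1.017
vertex 1.539 2.816 -0.689
vertex 1.628 2.22 -0.467
endloop
endfacet
facet normal 0.323 -0.738 0.592
outer loop
vertex 1.636 1.821 -0.969
vertex 1.628 2.22 -0.467
vertex 1.107 1.876 -0.612
endloop
endfacet
facet normal 0.242 -0.794 -0.558
outer loop
vertex 1.554 2.17 -1.501
vertex 1.636 1.821 -0.969
vertex 1.061 1.844 -1.251
endloop
endfacet
facet normal 0.083 0.278 -0.957
outer loop
vertex 1.493 2.784 -1.328
vertex 1.554 2.17 -1.501
vertex 0.972 2.44 -1.473
endloop
endfacet
facet normal 0.067 0.996 -0.055
outer loop
vertex 1.539 2.816 -0.689
vertex 1.493 2.784 -1.328
vertex 0.964 2.839 -0.971
endloop
endfacet
facet normal 0.215 0.369 0.904
outer loop
vertex 1.628 2.22 -0.467
vertex 1.539 2.816 -0.689
vertex 1.046 2.49 -0.439
endloop
endfacet
facet normal -0.784 -0.620 -0.007
outer loop
vertex 0.638 -3.285 0.876
vertex 0.11 -2.614 0.59
vertex 0.842 -3.532 -0.082
endloop
endfacet
facet normal 0.586 -0.746 0.317
outer loop
vertex 2.09 -2.546 -0.07
vertex 0.638 -3.285 0.876
vertex 0.842 -3.532 -0.082
endloop
endfacet
facet normal -0.785 -0.620 -0.008
outer loop
vertex 0.842 -3.532 -0.082
vertex 0.11 -2.614 0.59
vertex 0.315 -2.861 -0.367
endloop
endfacet
facet normal 0.202 -0.244 -0.948
outer loop
vertex 0.315 -2.861 -0.367
vertex 2.09 -2.546 -0.07
vertex 0.842 -3.532 -0.082
endloop
endfacet
facet normal -0.203 0.245 0.948
outer loop
vertex 0.638 -3.285 0.876
vertex 1.358 -1.628 0.602
vertex 0.11 -2.614 0.59
endloop
endfacet
facet normal 0.586 -0.745 0.318
outer loop
vertex 1.885 -2.299 0.887
vertex 0.638 -3.285 0.876
vertex 2.09 -2.546 -0.07
endloop
endfacet
facet normal -0.202 0.244 0.948
outer loop
vertex 1.885 -2.299 0.887
vertex 1.358 -1.628 0.602
vertex 0.638 -3.285 0.876
endloop
endfacet
facet normal -0.586 0.745 -0.318
outer loop
vertex 0.11 -2.614 0.59
vertex 1.358 -1.628 0.602
vertex 0.315 -2.861 -0.367
endloop
endfacet
facet normal 0.202 -0.245 -0.948
outer loop
vertex 1.562 -1.875 -0.356
vertex 2.09 -2.546 -0.07
vertex 0.315 -2.861 -0.367
endloop
endfacet
facet normal -0.587 0.745 -0.317
outer loop
vertex 0.315 -2.861 -0.367
vertex 1.358 -1.628 0.602
vertex 1.562 -1.875 -0.356
endloop
endfacet
facet normal 0.784 0.620 0.008
outer loop
vertex 1.562 -1.875 -0.356
vertex 1.885 -2.299 0.887
vertex 2.09 -2.546 -0.07
endloop
endfacet
facet normal 0.785 0.620 0.007
outer loop
vertex 1.358 -1.628 0.602
vertex 1.885 -2.299 0.887
vertex 1.562 -1.875 -0.356
endloop
endfacet
facet normal -0.829 0.556 -0.058
outer loop
vertex 0.762 -4.242 -2.024
vertex 1.641 -2.847 -1.207
vertex 1.099 -3.847 -3.061
endloop
endfacet
facet normal -0.478 -0.758 -0.444
outer loop
vertex 2.359 -4.693 -2.973
vertex 0.762 -4.242 -2.024
vertex 1.099 -3.847 -3.061
endloop
endfacet
facet normal -0.829 0.556 -0.058
outer loop
vertex 1.099 -3.847 -3.061
vertex 1.641 -2.847 -1.207
vertex 1.978 -2.452 -2.244
endloop
endfacet
facet normal 0.291 0.340 -0.894
outer loop
vertex 1.978 -2.452 -2.244
vertex 2.359 -4.693 -2.973
vertex 1.099 -3.847 -3.061
endloop
endfacet
facet normal -0.291 -0.340 0.894
outer loop
vertex 0.762 -4.242 -2.024
vertex 2.901 -3.693 -1.119
vertex 1.641 -2.847 -1.207
endloop
endfacet
facet normal -0.478 -0.758 -0.444
outer loop
vertex 2.022 -5.088 -1.936
vertex 0.762 -4.242 -2.024
vertex 2.359 -4.693 -2.973
endloop
endfacet
facet normal -0.291 -0.340 0.894
outer loop
vertex 2.022 -5.088 -1.936
vertex 2.901 -3.693 -1.119
vertex 0.762 -4.242 -2.024
endloop
endfacet
facet normal 0.478 0.758 0.444
outer loop
vertex 1.641 -2.847 -1.207
vertex 2.901 -3.693 -1.119
vertex 1.978 -2.452 -2.244
endloop
endfacet
facet normal 0.291 0.340 -0.894
outer loop
vertex 3.238 -3.298 -2.156
vertex 2.359 -4.693 -2.973
vertex 1.978 -2.452 -2.244
endloop
endfacet
facet normal 0.478 0.758 0.444
outer loop
vertex 1.978 -2.452 -2.244
vertex 2.901 -3.693 -1.119
vertex 3.238 -3.298 -2.156
endloop
endfacet
facet normal 0.829 -0.556 0.058
outer loop
vertex 3.238 -3.298 -2.156
vertex 2.022 -5.088 -1.936
vertex 2.359 -4.693 -2.973
endloop
endfacet
facet normal 0.829 -0.556 0.058
outer loop
vertex 2.901 -3.693 -1.119
vertex 2.022 -5.088 -1.936
vertex 3.238 -3.298 -2.156
endloop
endfacet

endsolid


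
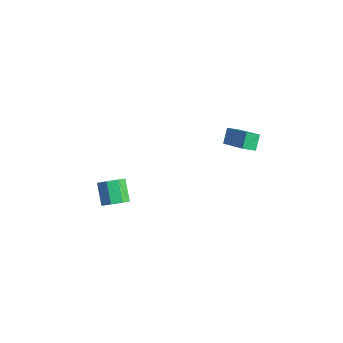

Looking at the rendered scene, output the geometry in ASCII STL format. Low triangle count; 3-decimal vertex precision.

solid 
facet normal 0.670 -0.302 -0.678
outer loop
vertex -1.584 -4.619 0.055
vertex -1.904 -4.078 -0.502
vertex -1.299 -4.043 0.08
endloop
endfacet
facet normal 0.596 -0.327 0.734
outer loop
vertex -1.584 -4.619 0.055
vertex -1.299 -4.043 0.08
vertex -2.596 -4.163 1.079
endloop
endfacet
facet normal 0.596 -0.327 0.734
outer loop
vertex -2.596 -4.163 1.079
vertex -1.299 -4.043 0.08
vertex -2.311 -3.587 1.104
endloop
endfacet
facet normal -0.670 0.302 0.678
outer loop
vertex -2.596 -4.163 1.079
vertex -2.311 -3.587 1.104
vertex -2.916 -3.622 0.522
endloop
endfacet
facet normal 0.670 -0.302 -0.678
outer loop
vertex -1.299 -4.043 0.08
vertex -1.904 -4.078 -0.502
vertex -1.369 -3.488 -0.236
endloop
endfacet
facet normal 0.734 0.403 0.546
outer loop
vertex -1.299 -4.043 0.08
vertex -1.369 -3.488 -0.236
vertex -2.311 -3.587 1.104
endloop
endfacet
facet normal 0.734 0.403 0.546
outer loop
vertex -2.311 -3.587 1.104
vertex -1.369 -3.488 -0.236
vertex -2.381 -3.032 0.788
endloop
endfacet
facet normal -0.670 0.302 0.678
outer loop
vertex -2.311 -3.587 1.104
vertex -2.381 -3.032 0.788
vertex -2.916 -3.622 0.522
endloop
endfacet
facet normal 0.670 -0.302 -0.678
outer loop
vertex -1.369 -3.488 -0.236
vertex -1.904 -4.078 -0.502
vertex -1.752 -3.278 -0.708
endloop
endfacet
facet normal 0.443 0.896 0.039
outer loop
vertex -1.369 -3.488 -0.236
vertex -1.752 -3.278 -0.708
vertex -2.381 -3.032 0.788
endloop
endfacet
facet normal 0.443 0.896 0.039
outer loop
vertex -2.381 -3.032 0.788
vertex -1.752 -3.278 -0.708
vertex -2.764 -2.822 0.316
endloop
endfacet
facet normal -0.670 0.302 0.678
outer loop
vertex -2.381 -3.032 0.788
vertex -2.764 -2.822 0.316
vertex -2.916 -3.622 0.522
endloop
endfacet
facet normal 0.670 -0.302 -0.678
outer loop
vertex -1.752 -3.278 -0.708
vertex -1.904 -4.078 -0.502
vertex -2.224 -3.537 -1.059
endloop
endfacet
facet normal -0.108 0.864 -0.492
outer loop
vertex -1.752 -3.278 -0.708
vertex -2.224 -3.537 -1.059
vertex -2.764 -2.822 0.316
endloop
endfacet
facet normal -0.108 0.864 -0.492
outer loop
vertex -2.764 -2.822 0.316
vertex -2.224 -3.537 -1.059
vertex -3.236 -3.081 -0.035
endloop
endfacet
facet normal -0.670 0.302 0.678
outer loop
vertex -2.764 -2.822 0.316
vertex -3.236 -3.081 -0.035
vertex -2.916 -3.622 0.522
endloop
endfacet
facet normal 0.670 -0.302 -0.678
outer loop
vertex -2.224 -3.537 -1.059
vertex -1.904 -4.078 -0.502
vertex -2.509 -4.113 -1.084
endloop
endfacet
facet normal -0.596 0.327 -0.734
outer loop
vertex -2.224 -3.537 -1.059
vertex -2.509 -4.113 -1.084
vertex -3.236 -3.081 -0.035
endloop
endfacet
facet normal -0.596 0.327 -0.734
outer loop
vertex -3.236 -3.081 -0.035
vertex -2.509 -4.113 -1.084
vertex -3.521 -3.657 -0.06
endloop
endfacet
facet normal -0.670 0.302 0.678
outer loop
vertex -3.236 -3.081 -0.035
vertex -3.521 -3.657 -0.06
vertex -2.916 -3.622 0.522
endloop
endfacet
facet normal 0.670 -0.302 -0.678
outer loop
vertex -2.509 -4.113 -1.084
vertex -1.904 -4.078 -0.502
vertex -2.439 -4.668 -0.768
endloop
endfacet
facet normal -0.734 -0.403 -0.546
outer loop
vertex -2.509 -4.113 -1.084
vertex -2.439 -4.668 -0.768
vertex -3.521 -3.657 -0.06
endloop
endfacet
facet normal -0.734 -0.403 -0.546
outer loop
vertex -3.521 -3.657 -0.06
vertex -2.439 -4.668 -0.768
vertex -3.451 -4.212 0.256
endloop
endfacet
facet normal -0.670 0.302 0.678
outer loop
vertex -3.521 -3.657 -0.06
vertex -3.451 -4.212 0.256
vertex -2.916 -3.622 0.522
endloop
endfacet
facet normal 0.670 -0.302 -0.678
outer loop
vertex -2.439 -4.668 -0.768
vertex -1.904 -4.078 -0.502
vertex -2.056 -4.878 -0.296
endloop
endfacet
facet normal -0.443 -0.896 -0.039
outer loop
vertex -2.439 -4.668 -0.768
vertex -2.056 -4.878 -0.296
vertex -3.451 -4.212 0.256
endloop
endfacet
facet normal -0.443 -0.896 -0.039
outer loop
vertex -3.451 -4.212 0.256
vertex -2.056 -4.878 -0.296
vertex -3.068 -4.422 0.728
endloop
endfacet
facet normal -0.670 0.302 0.678
outer loop
vertex -3.451 -4.212 0.256
vertex -3.068 -4.422 0.728
vertex -2.916 -3.622 0.522
endloop
endfacet
facet normal 0.670 -0.302 -0.678
outer loop
vertex -2.056 -4.878 -0.296
vertex -1.904 -4.078 -0.502
vertex -1.584 -4.619 0.055
endloop
endfacet
facet normal 0.108 -0.864 0.492
outer loop
vertex -2.056 -4.878 -0.296
vertex -1.584 -4.619 0.055
vertex -3.068 -4.422 0.728
endloop
endfacet
facet normal 0.108 -0.864 0.492
outer loop
vertex -3.068 -4.422 0.728
vertex -1.584 -4.619 0.055
vertex -2.596 -4.163 1.079
endloop
endfacet
facet normal -0.670 0.302 0.678
outer loop
vertex -3.068 -4.422 0.728
vertex -2.596 -4.163 1.079
vertex -2.916 -3.622 0.522
endloop
endfacet
facet normal -0.898 -0.000 -0.439
outer loop
vertex -1.347 3.23 1.096
vertex -1.743 3.844 1.905
vertex -1.112 4.015 0.615
endloop
endfacet
facet normal 0.364 -0.563 -0.742
outer loop
vertex 0.603 4.016 1.455
vertex -1.347 3.23 1.096
vertex -1.112 4.015 0.615
endloop
endfacet
facet normal -0.898 -0.002 -0.440
outer loop
vertex -1.112 4.015 0.615
vertex -1.743 3.844 1.905
vertex -1.509 4.629 1.424
endloop
endfacet
facet normal 0.247 0.826 -0.506
outer loop
vertex -1.509 4.629 1.424
vertex 0.603 4.016 1.455
vertex -1.112 4.015 0.615
endloop
endfacet
facet normal -0.247 -0.826 0.506
outer loop
vertex -1.347 3.23 1.096
vertex -0.028 3.845 2.745
vertex -1.743 3.844 1.905
endloop
endfacet
facet normal 0.364 -0.563 -0.742
outer loop
vertex 0.369 3.231 1.936
vertex -1.347 3.23 1.096
vertex 0.603 4.016 1.455
endloop
endfacet
facet normal -0.247 -0.826 0.506
outer loop
vertex 0.369 3.231 1.936
vertex -0.028 3.845 2.745
vertex -1.347 3.23 1.096
endloop
endfacet
facet normal -0.364 0.563 0.742
outer loop
vertex -1.743 3.844 1.905
vertex -0.028 3.845 2.745
vertex -1.509 4.629 1.424
endloop
endfacet
facet normal 0.247 0.826 -0.506
outer loop
vertex 0.207 4.63 2.264
vertex 0.603 4.016 1.455
vertex -1.509 4.629 1.424
endloop
endfacet
facet normal -0.364 0.563 0.742
outer loop
vertex -1.509 4.629 1.424
vertex -0.028 3.845 2.745
vertex 0.207 4.63 2.264
endloop
endfacet
facet normal 0.899 0.001 0.439
outer loop
vertex 0.207 4.63 2.264
vertex 0.369 3.231 1.936
vertex 0.603 4.016 1.455
endloop
endfacet
facet normal 0.898 0.001 0.440
outer loop
vertex -0.028 3.845 2.745
vertex 0.369 3.231 1.936
vertex 0.207 4.63 2.264
endloop
endfacet

endsolid


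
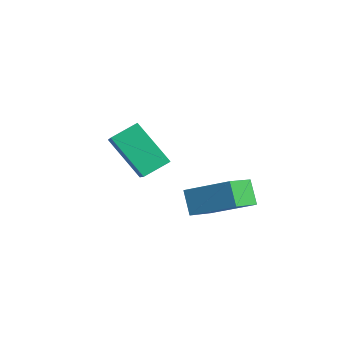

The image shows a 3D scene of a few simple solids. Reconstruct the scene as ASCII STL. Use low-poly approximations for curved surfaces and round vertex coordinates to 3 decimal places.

solid 
facet normal -0.739 0.325 -0.590
outer loop
vertex -3.676 0.309 -2.51
vertex -3.625 1.104 -2.136
vertex -2.616 0.751 -3.595
endloop
endfacet
facet normal -0.058 -0.903 -0.425
outer loop
vertex -1.175 0.116 -2.444
vertex -3.676 0.309 -2.51
vertex -2.616 0.751 -3.595
endloop
endfacet
facet normal -0.739 0.327 -0.590
outer loop
vertex -2.616 0.751 -3.595
vertex -3.625 1.104 -2.136
vertex -2.564 1.546 -3.22
endloop
endfacet
facet normal 0.671 0.280 -0.686
outer loop
vertex -2.564 1.546 -3.22
vertex -1.175 0.116 -2.444
vertex -2.616 0.751 -3.595
endloop
endfacet
facet normal -0.671 -0.280 0.686
outer loop
vertex -3.676 0.309 -2.51
vertex -2.184 0.469 -0.985
vertex -3.625 1.104 -2.136
endloop
endfacet
facet normal -0.058 -0.903 -0.425
outer loop
vertex -2.236 -0.326 -1.36
vertex -3.676 0.309 -2.51
vertex -1.175 0.116 -2.444
endloop
endfacet
facet normal -0.671 -0.280 0.686
outer loop
vertex -2.236 -0.326 -1.36
vertex -2.184 0.469 -0.985
vertex -3.676 0.309 -2.51
endloop
endfacet
facet normal 0.058 0.903 0.425
outer loop
vertex -3.625 1.104 -2.136
vertex -2.184 0.469 -0.985
vertex -2.564 1.546 -3.22
endloop
endfacet
facet normal 0.671 0.280 -0.686
outer loop
vertex -1.124 0.911 -2.07
vertex -1.175 0.116 -2.444
vertex -2.564 1.546 -3.22
endloop
endfacet
facet normal 0.059 0.903 0.425
outer loop
vertex -2.564 1.546 -3.22
vertex -2.184 0.469 -0.985
vertex -1.124 0.911 -2.07
endloop
endfacet
facet normal 0.739 -0.325 0.590
outer loop
vertex -1.124 0.911 -2.07
vertex -2.236 -0.326 -1.36
vertex -1.175 0.116 -2.444
endloop
endfacet
facet normal 0.739 -0.326 0.589
outer loop
vertex -2.184 0.469 -0.985
vertex -2.236 -0.326 -1.36
vertex -1.124 0.911 -2.07
endloop
endfacet
facet normal -0.680 -0.554 -0.480
outer loop
vertex -0.109 0.942 -3.644
vertex -0.654 1.054 -3.001
vertex -0.493 1.83 -4.124
endloop
endfacet
facet normal 0.641 -0.132 -0.756
outer loop
vertex 0.534 2.666 -3.399
vertex -0.109 0.942 -3.644
vertex -0.493 1.83 -4.124
endloop
endfacet
facet normal -0.680 -0.554 -0.480
outer loop
vertex -0.493 1.83 -4.124
vertex -0.654 1.054 -3.001
vertex -1.038 1.942 -3.482
endloop
endfacet
facet normal -0.355 0.822 -0.445
outer loop
vertex -1.038 1.942 -3.482
vertex 0.534 2.666 -3.399
vertex -0.493 1.83 -4.124
endloop
endfacet
facet normal 0.355 -0.822 0.445
outer loop
vertex -0.109 0.942 -3.644
vertex 0.373 1.89 -2.276
vertex -0.654 1.054 -3.001
endloop
endfacet
facet normal 0.642 -0.132 -0.756
outer loop
vertex 0.918 1.778 -2.918
vertex -0.109 0.942 -3.644
vertex 0.534 2.666 -3.399
endloop
endfacet
facet normal 0.355 -0.822 0.445
outer loop
vertex 0.918 1.778 -2.918
vertex 0.373 1.89 -2.276
vertex -0.109 0.942 -3.644
endloop
endfacet
facet normal -0.641 0.132 0.756
outer loop
vertex -0.654 1.054 -3.001
vertex 0.373 1.89 -2.276
vertex -1.038 1.942 -3.482
endloop
endfacet
facet normal -0.355 0.822 -0.444
outer loop
vertex -0.011 2.778 -2.756
vertex 0.534 2.666 -3.399
vertex -1.038 1.942 -3.482
endloop
endfacet
facet normal -0.641 0.131 0.756
outer loop
vertex -1.038 1.942 -3.482
vertex 0.373 1.89 -2.276
vertex -0.011 2.778 -2.756
endloop
endfacet
facet normal 0.680 0.554 0.480
outer loop
vertex -0.011 2.778 -2.756
vertex 0.918 1.778 -2.918
vertex 0.534 2.666 -3.399
endloop
endfacet
facet normal 0.680 0.554 0.481
outer loop
vertex 0.373 1.89 -2.276
vertex 0.918 1.778 -2.918
vertex -0.011 2.778 -2.756
endloop
endfacet

endsolid


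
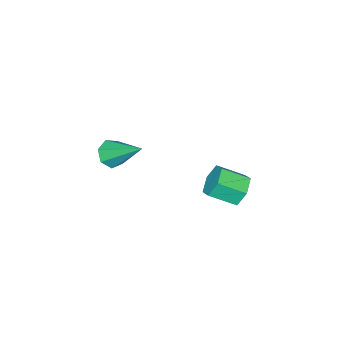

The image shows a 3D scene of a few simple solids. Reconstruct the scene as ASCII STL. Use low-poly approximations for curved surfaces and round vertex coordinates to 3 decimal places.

solid 
facet normal -0.575 0.669 -0.470
outer loop
vertex -3.0 4.803 -4.336
vertex -3.687 4.432 -4.024
vertex -3.314 5.052 -3.598
endloop
endfacet
facet normal 0.728 0.681 0.080
outer loop
vertex -3.0 4.803 -4.336
vertex -3.314 5.052 -3.598
vertex -2.207 3.878 -3.687
endloop
endfacet
facet normal 0.728 0.681 0.078
outer loop
vertex -2.207 3.878 -3.687
vertex -3.314 5.052 -3.598
vertex -2.52 4.128 -2.949
endloop
endfacet
facet normal 0.575 -0.670 0.471
outer loop
vertex -2.207 3.878 -3.687
vertex -2.52 4.128 -2.949
vertex -2.893 3.508 -3.376
endloop
endfacet
facet normal -0.576 0.669 -0.470
outer loop
vertex -3.314 5.052 -3.598
vertex -3.687 4.432 -4.024
vertex -4.0 4.681 -3.286
endloop
endfacet
facet normal 0.041 0.598 0.801
outer loop
vertex -3.314 5.052 -3.598
vertex -4.0 4.681 -3.286
vertex -2.52 4.128 -2.949
endloop
endfacet
facet normal 0.041 0.598 0.801
outer loop
vertex -2.52 4.128 -2.949
vertex -4.0 4.681 -3.286
vertex -3.207 3.757 -2.637
endloop
endfacet
facet normal 0.575 -0.670 0.470
outer loop
vertex -2.52 4.128 -2.949
vertex -3.207 3.757 -2.637
vertex -2.893 3.508 -3.376
endloop
endfacet
facet normal -0.574 0.670 -0.470
outer loop
vertex -4.0 4.681 -3.286
vertex -3.687 4.432 -4.024
vertex -4.373 4.062 -3.713
endloop
endfacet
facet normal -0.688 -0.083 0.721
outer loop
vertex -4.0 4.681 -3.286
vertex -4.373 4.062 -3.713
vertex -3.207 3.757 -2.637
endloop
endfacet
facet normal -0.687 -0.083 0.721
outer loop
vertex -3.207 3.757 -2.637
vertex -4.373 4.062 -3.713
vertex -3.58 3.137 -3.064
endloop
endfacet
facet normal 0.575 -0.670 0.470
outer loop
vertex -3.207 3.757 -2.637
vertex -3.58 3.137 -3.064
vertex -2.893 3.508 -3.376
endloop
endfacet
facet normal -0.575 0.670 -0.471
outer loop
vertex -4.373 4.062 -3.713
vertex -3.687 4.432 -4.024
vertex -4.06 3.812 -4.451
endloop
endfacet
facet normal -0.729 -0.680 -0.079
outer loop
vertex -4.373 4.062 -3.713
vertex -4.06 3.812 -4.451
vertex -3.58 3.137 -3.064
endloop
endfacet
facet normal -0.728 -0.681 -0.080
outer loop
vertex -3.58 3.137 -3.064
vertex -4.06 3.812 -4.451
vertex -3.266 2.888 -3.802
endloop
endfacet
facet normal 0.575 -0.669 0.470
outer loop
vertex -3.58 3.137 -3.064
vertex -3.266 2.888 -3.802
vertex -2.893 3.508 -3.376
endloop
endfacet
facet normal -0.575 0.670 -0.470
outer loop
vertex -4.06 3.812 -4.451
vertex -3.687 4.432 -4.024
vertex -3.373 4.183 -4.763
endloop
endfacet
facet normal -0.041 -0.598 -0.801
outer loop
vertex -4.06 3.812 -4.451
vertex -3.373 4.183 -4.763
vertex -3.266 2.888 -3.802
endloop
endfacet
facet normal -0.041 -0.598 -0.801
outer loop
vertex -3.266 2.888 -3.802
vertex -3.373 4.183 -4.763
vertex -2.58 3.259 -4.114
endloop
endfacet
facet normal 0.576 -0.669 0.470
outer loop
vertex -3.266 2.888 -3.802
vertex -2.58 3.259 -4.114
vertex -2.893 3.508 -3.376
endloop
endfacet
facet normal -0.575 0.670 -0.470
outer loop
vertex -3.373 4.183 -4.763
vertex -3.687 4.432 -4.024
vertex -3.0 4.803 -4.336
endloop
endfacet
facet normal 0.687 0.083 -0.721
outer loop
vertex -3.373 4.183 -4.763
vertex -3.0 4.803 -4.336
vertex -2.58 3.259 -4.114
endloop
endfacet
facet normal 0.688 0.083 -0.721
outer loop
vertex -2.58 3.259 -4.114
vertex -3.0 4.803 -4.336
vertex -2.207 3.878 -3.687
endloop
endfacet
facet normal 0.574 -0.670 0.470
outer loop
vertex -2.58 3.259 -4.114
vertex -2.207 3.878 -3.687
vertex -2.893 3.508 -3.376
endloop
endfacet
facet normal 0.052 -0.791 -0.610
outer loop
vertex -1.737 -1.247 -4.726
vertex -2.164 -1.648 -4.242
vertex -2.389 -1.214 -4.824
endloop
endfacet
facet normal 0.125 0.820 -0.559
outer loop
vertex -1.737 -1.247 -4.726
vertex -2.389 -1.214 -4.824
vertex -2.276 0.068 -2.918
endloop
endfacet
facet normal 0.051 -0.791 -0.610
outer loop
vertex -2.389 -1.214 -4.824
vertex -2.164 -1.648 -4.242
vertex -2.871 -1.508 -4.483
endloop
endfacet
facet normal -0.665 0.638 -0.390
outer loop
vertex -2.389 -1.214 -4.824
vertex -2.871 -1.508 -4.483
vertex -2.276 0.068 -2.918
endloop
endfacet
facet normal 0.052 -0.790 -0.611
outer loop
vertex -2.871 -1.508 -4.483
vertex -2.164 -1.648 -4.242
vertex -2.82 -1.908 -3.961
endloop
endfacet
facet normal -0.965 0.154 0.212
outer loop
vertex -2.871 -1.508 -4.483
vertex -2.82 -1.908 -3.961
vertex -2.276 0.068 -2.918
endloop
endfacet
facet normal 0.052 -0.791 -0.610
outer loop
vertex -2.82 -1.908 -3.961
vertex -2.164 -1.648 -4.242
vertex -2.276 -2.112 -3.65
endloop
endfacet
facet normal -0.552 -0.266 0.791
outer loop
vertex -2.82 -1.908 -3.961
vertex -2.276 -2.112 -3.65
vertex -2.276 0.068 -2.918
endloop
endfacet
facet normal 0.051 -0.791 -0.610
outer loop
vertex -2.276 -2.112 -3.65
vertex -2.164 -1.648 -4.242
vertex -1.647 -1.967 -3.785
endloop
endfacet
facet normal 0.267 -0.307 0.914
outer loop
vertex -2.276 -2.112 -3.65
vertex -1.647 -1.967 -3.785
vertex -2.276 0.068 -2.918
endloop
endfacet
facet normal 0.051 -0.791 -0.610
outer loop
vertex -1.647 -1.967 -3.785
vertex -2.164 -1.648 -4.242
vertex -1.407 -1.582 -4.264
endloop
endfacet
facet normal 0.871 0.062 0.487
outer loop
vertex -1.647 -1.967 -3.785
vertex -1.407 -1.582 -4.264
vertex -2.276 0.068 -2.918
endloop
endfacet
facet normal 0.051 -0.791 -0.610
outer loop
vertex -1.407 -1.582 -4.264
vertex -2.164 -1.648 -4.242
vertex -1.737 -1.247 -4.726
endloop
endfacet
facet normal 0.809 0.564 -0.169
outer loop
vertex -1.407 -1.582 -4.264
vertex -1.737 -1.247 -4.726
vertex -2.276 0.068 -2.918
endloop
endfacet

endsolid


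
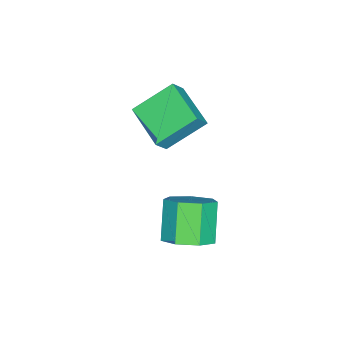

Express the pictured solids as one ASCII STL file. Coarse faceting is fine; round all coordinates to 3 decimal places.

solid 
facet normal 0.576 0.210 -0.790
outer loop
vertex 1.086 2.215 0.365
vertex 0.571 1.521 -0.195
vertex 0.371 2.524 -0.074
endloop
endfacet
facet normal 0.170 0.914 0.367
outer loop
vertex 1.086 2.215 0.365
vertex 0.371 2.524 -0.074
vertex 0.044 1.834 1.795
endloop
endfacet
facet normal 0.170 0.914 0.367
outer loop
vertex 0.044 1.834 1.795
vertex 0.371 2.524 -0.074
vertex -0.671 2.143 1.356
endloop
endfacet
facet normal -0.576 -0.210 0.790
outer loop
vertex 0.044 1.834 1.795
vertex -0.671 2.143 1.356
vertex -0.471 1.139 1.235
endloop
endfacet
facet normal 0.576 0.210 -0.790
outer loop
vertex 0.371 2.524 -0.074
vertex 0.571 1.521 -0.195
vertex -0.193 2.077 -0.604
endloop
endfacet
facet normal -0.520 0.840 -0.155
outer loop
vertex 0.371 2.524 -0.074
vertex -0.193 2.077 -0.604
vertex -0.671 2.143 1.356
endloop
endfacet
facet normal -0.520 0.840 -0.155
outer loop
vertex -0.671 2.143 1.356
vertex -0.193 2.077 -0.604
vertex -1.235 1.696 0.826
endloop
endfacet
facet normal -0.576 -0.210 0.790
outer loop
vertex -0.671 2.143 1.356
vertex -1.235 1.696 0.826
vertex -0.471 1.139 1.235
endloop
endfacet
facet normal 0.576 0.210 -0.790
outer loop
vertex -0.193 2.077 -0.604
vertex 0.571 1.521 -0.195
vertex -0.182 1.211 -0.826
endloop
endfacet
facet normal -0.818 0.133 -0.560
outer loop
vertex -0.193 2.077 -0.604
vertex -0.182 1.211 -0.826
vertex -1.235 1.696 0.826
endloop
endfacet
facet normal -0.818 0.133 -0.560
outer loop
vertex -1.235 1.696 0.826
vertex -0.182 1.211 -0.826
vertex -1.224 0.83 0.604
endloop
endfacet
facet normal -0.576 -0.210 0.790
outer loop
vertex -1.235 1.696 0.826
vertex -1.224 0.83 0.604
vertex -0.471 1.139 1.235
endloop
endfacet
facet normal 0.576 0.211 -0.790
outer loop
vertex -0.182 1.211 -0.826
vertex 0.571 1.521 -0.195
vertex 0.397 0.578 -0.573
endloop
endfacet
facet normal -0.500 -0.674 -0.544
outer loop
vertex -0.182 1.211 -0.826
vertex 0.397 0.578 -0.573
vertex -1.224 0.83 0.604
endloop
endfacet
facet normal -0.500 -0.674 -0.544
outer loop
vertex -1.224 0.83 0.604
vertex 0.397 0.578 -0.573
vertex -0.646 0.197 0.857
endloop
endfacet
facet normal -0.576 -0.210 0.790
outer loop
vertex -1.224 0.83 0.604
vertex -0.646 0.197 0.857
vertex -0.471 1.139 1.235
endloop
endfacet
facet normal 0.576 0.210 -0.790
outer loop
vertex 0.397 0.578 -0.573
vertex 0.571 1.521 -0.195
vertex 1.106 0.655 -0.035
endloop
endfacet
facet normal 0.195 -0.974 -0.117
outer loop
vertex 0.397 0.578 -0.573
vertex 1.106 0.655 -0.035
vertex -0.646 0.197 0.857
endloop
endfacet
facet normal 0.195 -0.974 -0.118
outer loop
vertex -0.646 0.197 0.857
vertex 1.106 0.655 -0.035
vertex 0.064 0.274 1.395
endloop
endfacet
facet normal -0.576 -0.210 0.790
outer loop
vertex -0.646 0.197 0.857
vertex 0.064 0.274 1.395
vertex -0.471 1.139 1.235
endloop
endfacet
facet normal 0.576 0.210 -0.790
outer loop
vertex 1.106 0.655 -0.035
vertex 0.571 1.521 -0.195
vertex 1.413 1.383 0.382
endloop
endfacet
facet normal 0.742 -0.540 0.397
outer loop
vertex 1.106 0.655 -0.035
vertex 1.413 1.383 0.382
vertex 0.064 0.274 1.395
endloop
endfacet
facet normal 0.742 -0.540 0.397
outer loop
vertex 0.064 0.274 1.395
vertex 1.413 1.383 0.382
vertex 0.371 1.002 1.812
endloop
endfacet
facet normal -0.576 -0.210 0.790
outer loop
vertex 0.064 0.274 1.395
vertex 0.371 1.002 1.812
vertex -0.471 1.139 1.235
endloop
endfacet
facet normal 0.576 0.210 -0.790
outer loop
vertex 1.413 1.383 0.382
vertex 0.571 1.521 -0.195
vertex 1.086 2.215 0.365
endloop
endfacet
facet normal 0.731 0.300 0.613
outer loop
vertex 1.413 1.383 0.382
vertex 1.086 2.215 0.365
vertex 0.371 1.002 1.812
endloop
endfacet
facet normal 0.731 0.300 0.613
outer loop
vertex 0.371 1.002 1.812
vertex 1.086 2.215 0.365
vertex 0.044 1.834 1.795
endloop
endfacet
facet normal -0.576 -0.210 0.790
outer loop
vertex 0.371 1.002 1.812
vertex 0.044 1.834 1.795
vertex -0.471 1.139 1.235
endloop
endfacet
facet normal -0.622 0.187 -0.761
outer loop
vertex -4.926 -1.23 3.3
vertex -3.755 0.34 2.729
vertex -3.849 -2.464 2.117
endloop
endfacet
facet normal -0.574 -0.769 0.280
outer loop
vertex -3.265 -2.64 2.831
vertex -4.926 -1.23 3.3
vertex -3.849 -2.464 2.117
endloop
endfacet
facet normal -0.622 0.187 -0.760
outer loop
vertex -3.849 -2.464 2.117
vertex -3.755 0.34 2.729
vertex -2.679 -0.894 1.545
endloop
endfacet
facet normal 0.533 -0.610 -0.586
outer loop
vertex -2.679 -0.894 1.545
vertex -3.265 -2.64 2.831
vertex -3.849 -2.464 2.117
endloop
endfacet
facet normal -0.533 0.610 0.586
outer loop
vertex -4.926 -1.23 3.3
vertex -3.171 0.164 3.443
vertex -3.755 0.34 2.729
endloop
endfacet
facet normal -0.574 -0.769 0.280
outer loop
vertex -4.341 -1.406 4.015
vertex -4.926 -1.23 3.3
vertex -3.265 -2.64 2.831
endloop
endfacet
facet normal -0.533 0.611 0.586
outer loop
vertex -4.341 -1.406 4.015
vertex -3.171 0.164 3.443
vertex -4.926 -1.23 3.3
endloop
endfacet
facet normal 0.574 0.769 -0.280
outer loop
vertex -3.755 0.34 2.729
vertex -3.171 0.164 3.443
vertex -2.679 -0.894 1.545
endloop
endfacet
facet normal 0.533 -0.610 -0.586
outer loop
vertex -2.094 -1.07 2.26
vertex -3.265 -2.64 2.831
vertex -2.679 -0.894 1.545
endloop
endfacet
facet normal 0.574 0.769 -0.280
outer loop
vertex -2.679 -0.894 1.545
vertex -3.171 0.164 3.443
vertex -2.094 -1.07 2.26
endloop
endfacet
facet normal 0.622 -0.187 0.760
outer loop
vertex -2.094 -1.07 2.26
vertex -4.341 -1.406 4.015
vertex -3.265 -2.64 2.831
endloop
endfacet
facet normal 0.622 -0.186 0.761
outer loop
vertex -3.171 0.164 3.443
vertex -4.341 -1.406 4.015
vertex -2.094 -1.07 2.26
endloop
endfacet

endsolid


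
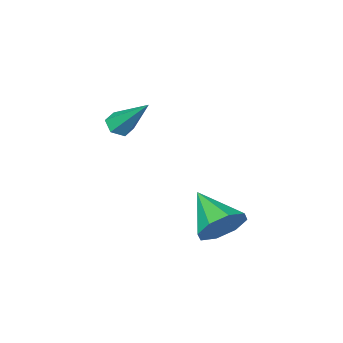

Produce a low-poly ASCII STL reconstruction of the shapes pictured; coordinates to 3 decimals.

solid 
facet normal 0.067 0.876 -0.478
outer loop
vertex -0.357 4.885 -0.184
vertex -1.1 4.638 -0.74
vertex -1.003 5.09 0.101
endloop
endfacet
facet normal 0.394 -0.034 0.918
outer loop
vertex -0.357 4.885 -0.184
vertex -1.003 5.09 0.101
vertex -1.22 3.062 0.12
endloop
endfacet
facet normal 0.067 0.876 -0.478
outer loop
vertex -1.003 5.09 0.101
vertex -1.1 4.638 -0.74
vertex -1.705 5.03 -0.107
endloop
endfacet
facet normal -0.287 0.040 0.957
outer loop
vertex -1.003 5.09 0.101
vertex -1.705 5.03 -0.107
vertex -1.22 3.062 0.12
endloop
endfacet
facet normal 0.067 0.876 -0.478
outer loop
vertex -1.705 5.03 -0.107
vertex -1.1 4.638 -0.74
vertex -2.053 4.741 -0.685
endloop
endfacet
facet normal -0.817 -0.137 0.560
outer loop
vertex -1.705 5.03 -0.107
vertex -2.053 4.741 -0.685
vertex -1.22 3.062 0.12
endloop
endfacet
facet normal 0.067 0.876 -0.478
outer loop
vertex -2.053 4.741 -0.685
vertex -1.1 4.638 -0.74
vertex -1.842 4.391 -1.296
endloop
endfacet
facet normal -0.887 -0.460 -0.043
outer loop
vertex -2.053 4.741 -0.685
vertex -1.842 4.391 -1.296
vertex -1.22 3.062 0.12
endloop
endfacet
facet normal 0.066 0.876 -0.478
outer loop
vertex -1.842 4.391 -1.296
vertex -1.1 4.638 -0.74
vertex -1.197 4.186 -1.582
endloop
endfacet
facet normal -0.455 -0.740 -0.495
outer loop
vertex -1.842 4.391 -1.296
vertex -1.197 4.186 -1.582
vertex -1.22 3.062 0.12
endloop
endfacet
facet normal 0.067 0.876 -0.478
outer loop
vertex -1.197 4.186 -1.582
vertex -1.1 4.638 -0.74
vertex -0.495 4.246 -1.374
endloop
endfacet
facet normal 0.228 -0.814 -0.534
outer loop
vertex -1.197 4.186 -1.582
vertex -0.495 4.246 -1.374
vertex -1.22 3.062 0.12
endloop
endfacet
facet normal 0.067 0.876 -0.478
outer loop
vertex -0.495 4.246 -1.374
vertex -1.1 4.638 -0.74
vertex -0.147 4.535 -0.795
endloop
endfacet
facet normal 0.758 -0.638 -0.137
outer loop
vertex -0.495 4.246 -1.374
vertex -0.147 4.535 -0.795
vertex -1.22 3.062 0.12
endloop
endfacet
facet normal 0.067 0.876 -0.478
outer loop
vertex -0.147 4.535 -0.795
vertex -1.1 4.638 -0.74
vertex -0.357 4.885 -0.184
endloop
endfacet
facet normal 0.828 -0.314 0.465
outer loop
vertex -0.147 4.535 -0.795
vertex -0.357 4.885 -0.184
vertex -1.22 3.062 0.12
endloop
endfacet
facet normal 0.114 -0.683 -0.722
outer loop
vertex 0.461 0.068 2.816
vertex 0.007 0.267 2.556
vertex 0.512 0.477 2.437
endloop
endfacet
facet normal 0.937 0.167 0.307
outer loop
vertex 0.461 0.068 2.816
vertex 0.512 0.477 2.437
vertex -0.227 1.673 4.044
endloop
endfacet
facet normal 0.113 -0.682 -0.723
outer loop
vertex 0.512 0.477 2.437
vertex 0.007 0.267 2.556
vertex 0.058 0.677 2.177
endloop
endfacet
facet normal 0.533 0.777 -0.333
outer loop
vertex 0.512 0.477 2.437
vertex 0.058 0.677 2.177
vertex -0.227 1.673 4.044
endloop
endfacet
facet normal 0.113 -0.682 -0.723
outer loop
vertex 0.058 0.677 2.177
vertex 0.007 0.267 2.556
vertex -0.448 0.466 2.297
endloop
endfacet
facet normal -0.432 0.767 -0.475
outer loop
vertex 0.058 0.677 2.177
vertex -0.448 0.466 2.297
vertex -0.227 1.673 4.044
endloop
endfacet
facet normal 0.113 -0.682 -0.723
outer loop
vertex -0.448 0.466 2.297
vertex 0.007 0.267 2.556
vertex -0.498 0.057 2.675
endloop
endfacet
facet normal -0.989 0.144 0.025
outer loop
vertex -0.448 0.466 2.297
vertex -0.498 0.057 2.675
vertex -0.227 1.673 4.044
endloop
endfacet
facet normal 0.114 -0.683 -0.722
outer loop
vertex -0.498 0.057 2.675
vertex 0.007 0.267 2.556
vertex -0.044 -0.142 2.935
endloop
endfacet
facet normal -0.585 -0.465 0.665
outer loop
vertex -0.498 0.057 2.675
vertex -0.044 -0.142 2.935
vertex -0.227 1.673 4.044
endloop
endfacet
facet normal 0.114 -0.683 -0.722
outer loop
vertex -0.044 -0.142 2.935
vertex 0.007 0.267 2.556
vertex 0.461 0.068 2.816
endloop
endfacet
facet normal 0.379 -0.454 0.806
outer loop
vertex -0.044 -0.142 2.935
vertex 0.461 0.068 2.816
vertex -0.227 1.673 4.044
endloop
endfacet

endsolid


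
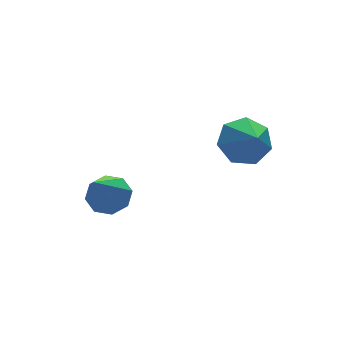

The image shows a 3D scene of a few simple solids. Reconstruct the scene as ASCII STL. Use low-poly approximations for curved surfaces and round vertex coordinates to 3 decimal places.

solid 
facet normal 0.463 0.421 -0.780
outer loop
vertex -3.045 0.714 -1.071
vertex -3.556 0.577 -1.448
vertex -3.382 1.079 -1.074
endloop
endfacet
facet normal 0.394 0.370 0.841
outer loop
vertex -3.045 0.714 -1.071
vertex -3.382 1.079 -1.074
vertex -4.384 -0.177 -0.052
endloop
endfacet
facet normal 0.462 0.421 -0.780
outer loop
vertex -3.382 1.079 -1.074
vertex -3.556 0.577 -1.448
vertex -3.822 1.15 -1.296
endloop
endfacet
facet normal -0.219 0.715 0.664
outer loop
vertex -3.382 1.079 -1.074
vertex -3.822 1.15 -1.296
vertex -4.384 -0.177 -0.052
endloop
endfacet
facet normal 0.463 0.422 -0.780
outer loop
vertex -3.822 1.15 -1.296
vertex -3.556 0.577 -1.448
vertex -4.106 0.885 -1.608
endloop
endfacet
facet normal -0.791 0.562 0.242
outer loop
vertex -3.822 1.15 -1.296
vertex -4.106 0.885 -1.608
vertex -4.384 -0.177 -0.052
endloop
endfacet
facet normal 0.463 0.421 -0.780
outer loop
vertex -4.106 0.885 -1.608
vertex -3.556 0.577 -1.448
vertex -4.067 0.44 -1.825
endloop
endfacet
facet normal -0.984 -0.000 -0.176
outer loop
vertex -4.106 0.885 -1.608
vertex -4.067 0.44 -1.825
vertex -4.384 -0.177 -0.052
endloop
endfacet
facet normal 0.463 0.420 -0.780
outer loop
vertex -4.067 0.44 -1.825
vertex -3.556 0.577 -1.448
vertex -3.73 0.074 -1.822
endloop
endfacet
facet normal -0.689 -0.637 -0.345
outer loop
vertex -4.067 0.44 -1.825
vertex -3.73 0.074 -1.822
vertex -4.384 -0.177 -0.052
endloop
endfacet
facet normal 0.462 0.421 -0.781
outer loop
vertex -3.73 0.074 -1.822
vertex -3.556 0.577 -1.448
vertex -3.29 0.003 -1.6
endloop
endfacet
facet normal -0.074 -0.983 -0.167
outer loop
vertex -3.73 0.074 -1.822
vertex -3.29 0.003 -1.6
vertex -4.384 -0.177 -0.052
endloop
endfacet
facet normal 0.463 0.421 -0.780
outer loop
vertex -3.29 0.003 -1.6
vertex -3.556 0.577 -1.448
vertex -3.007 0.268 -1.289
endloop
endfacet
facet normal 0.497 -0.830 0.255
outer loop
vertex -3.29 0.003 -1.6
vertex -3.007 0.268 -1.289
vertex -4.384 -0.177 -0.052
endloop
endfacet
facet normal 0.463 0.421 -0.780
outer loop
vertex -3.007 0.268 -1.289
vertex -3.556 0.577 -1.448
vertex -3.045 0.714 -1.071
endloop
endfacet
facet normal 0.690 -0.269 0.672
outer loop
vertex -3.007 0.268 -1.289
vertex -3.045 0.714 -1.071
vertex -4.384 -0.177 -0.052
endloop
endfacet
facet normal 0.115 0.743 -0.659
outer loop
vertex -0.029 -1.6 1.363
vertex -0.759 -1.666 1.161
vertex -0.455 -1.231 1.705
endloop
endfacet
facet normal 0.571 -0.096 0.815
outer loop
vertex -0.029 -1.6 1.363
vertex -0.455 -1.231 1.705
vertex -0.881 -2.454 1.859
endloop
endfacet
facet normal 0.116 0.743 -0.659
outer loop
vertex -0.455 -1.231 1.705
vertex -0.759 -1.666 1.161
vertex -1.11 -1.189 1.637
endloop
endfacet
facet normal -0.092 0.156 0.983
outer loop
vertex -0.455 -1.231 1.705
vertex -1.11 -1.189 1.637
vertex -0.881 -2.454 1.859
endloop
endfacet
facet normal 0.115 0.743 -0.660
outer loop
vertex -1.11 -1.189 1.637
vertex -0.759 -1.666 1.161
vertex -1.5 -1.507 1.211
endloop
endfacet
facet normal -0.733 -0.013 0.681
outer loop
vertex -1.11 -1.189 1.637
vertex -1.5 -1.507 1.211
vertex -0.881 -2.454 1.859
endloop
endfacet
facet normal 0.115 0.744 -0.659
outer loop
vertex -1.5 -1.507 1.211
vertex -0.759 -1.666 1.161
vertex -1.332 -1.944 0.747
endloop
endfacet
facet normal -0.869 -0.476 0.134
outer loop
vertex -1.5 -1.507 1.211
vertex -1.332 -1.944 0.747
vertex -0.881 -2.454 1.859
endloop
endfacet
facet normal 0.115 0.744 -0.658
outer loop
vertex -1.332 -1.944 0.747
vertex -0.759 -1.666 1.161
vertex -0.733 -2.172 0.594
endloop
endfacet
facet normal -0.399 -0.884 -0.244
outer loop
vertex -1.332 -1.944 0.747
vertex -0.733 -2.172 0.594
vertex -0.881 -2.454 1.859
endloop
endfacet
facet normal 0.116 0.744 -0.658
outer loop
vertex -0.733 -2.172 0.594
vertex -0.759 -1.666 1.161
vertex -0.153 -2.019 0.869
endloop
endfacet
facet normal 0.326 -0.930 -0.169
outer loop
vertex -0.733 -2.172 0.594
vertex -0.153 -2.019 0.869
vertex -0.881 -2.454 1.859
endloop
endfacet
facet normal 0.115 0.743 -0.659
outer loop
vertex -0.153 -2.019 0.869
vertex -0.759 -1.666 1.161
vertex -0.029 -1.6 1.363
endloop
endfacet
facet normal 0.757 -0.580 0.302
outer loop
vertex -0.153 -2.019 0.869
vertex -0.029 -1.6 1.363
vertex -0.881 -2.454 1.859
endloop
endfacet

endsolid
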